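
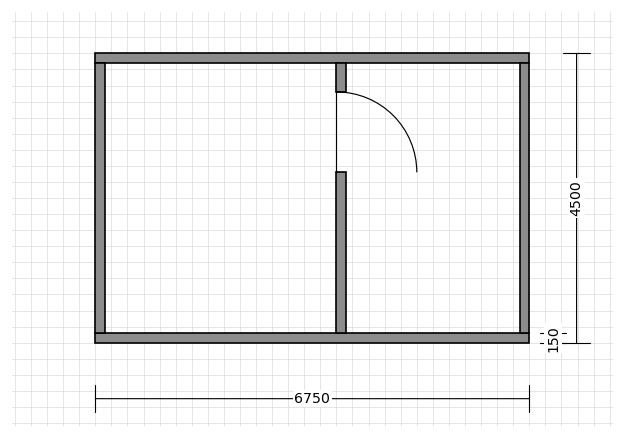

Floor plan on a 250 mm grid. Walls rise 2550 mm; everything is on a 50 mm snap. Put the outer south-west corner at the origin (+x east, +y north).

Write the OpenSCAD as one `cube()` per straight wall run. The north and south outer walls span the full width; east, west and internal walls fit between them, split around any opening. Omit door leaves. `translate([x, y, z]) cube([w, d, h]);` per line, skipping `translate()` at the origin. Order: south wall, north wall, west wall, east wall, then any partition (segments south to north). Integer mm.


cube([6750, 150, 2550]);
translate([0, 4350, 0]) cube([6750, 150, 2550]);
translate([0, 150, 0]) cube([150, 4200, 2550]);
translate([6600, 150, 0]) cube([150, 4200, 2550]);
translate([3750, 150, 0]) cube([150, 2500, 2550]);
translate([3750, 3900, 0]) cube([150, 450, 2550]);


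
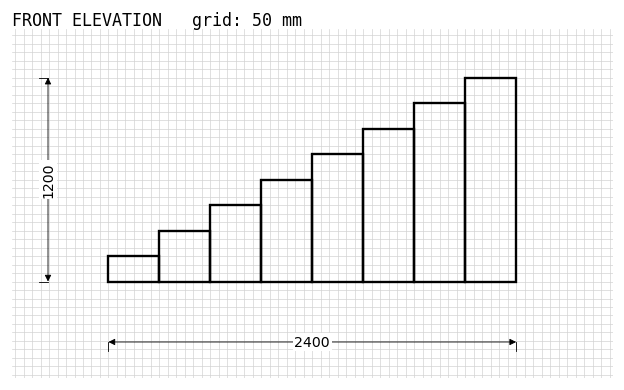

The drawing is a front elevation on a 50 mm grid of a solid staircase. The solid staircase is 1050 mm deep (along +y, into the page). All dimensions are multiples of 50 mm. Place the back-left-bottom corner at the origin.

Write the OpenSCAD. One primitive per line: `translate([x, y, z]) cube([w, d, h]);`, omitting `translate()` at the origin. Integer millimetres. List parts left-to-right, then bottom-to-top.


cube([300, 1050, 150]);
translate([300, 0, 0]) cube([300, 1050, 300]);
translate([600, 0, 0]) cube([300, 1050, 450]);
translate([900, 0, 0]) cube([300, 1050, 600]);
translate([1200, 0, 0]) cube([300, 1050, 750]);
translate([1500, 0, 0]) cube([300, 1050, 900]);
translate([1800, 0, 0]) cube([300, 1050, 1050]);
translate([2100, 0, 0]) cube([300, 1050, 1200]);


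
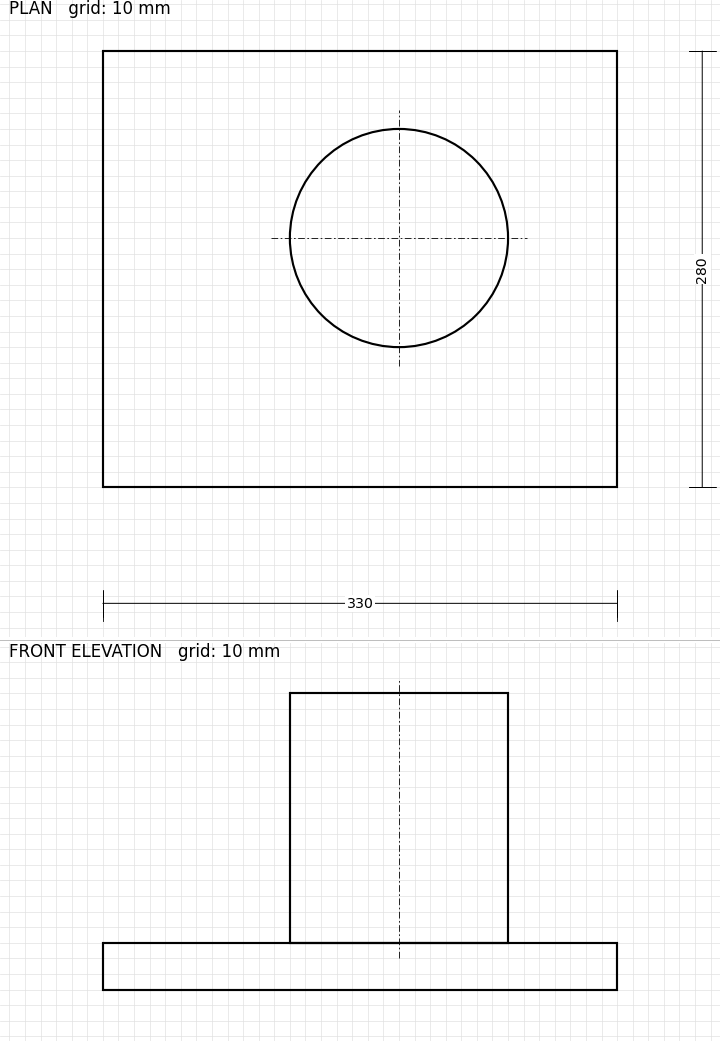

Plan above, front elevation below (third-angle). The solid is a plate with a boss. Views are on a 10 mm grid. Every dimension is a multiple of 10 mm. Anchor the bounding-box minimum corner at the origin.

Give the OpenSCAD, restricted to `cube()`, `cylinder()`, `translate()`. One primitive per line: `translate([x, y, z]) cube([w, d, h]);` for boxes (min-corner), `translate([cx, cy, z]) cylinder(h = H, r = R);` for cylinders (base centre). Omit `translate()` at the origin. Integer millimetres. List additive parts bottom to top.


cube([330, 280, 30]);
translate([190, 160, 30]) cylinder(h = 160, r = 70);


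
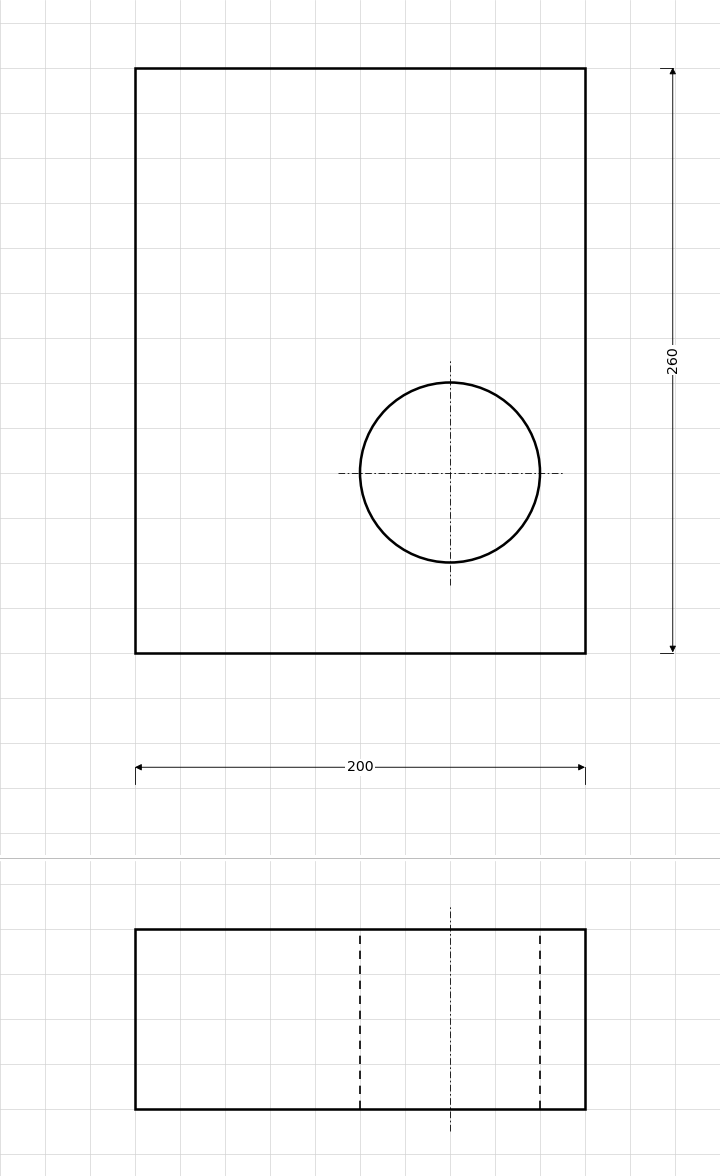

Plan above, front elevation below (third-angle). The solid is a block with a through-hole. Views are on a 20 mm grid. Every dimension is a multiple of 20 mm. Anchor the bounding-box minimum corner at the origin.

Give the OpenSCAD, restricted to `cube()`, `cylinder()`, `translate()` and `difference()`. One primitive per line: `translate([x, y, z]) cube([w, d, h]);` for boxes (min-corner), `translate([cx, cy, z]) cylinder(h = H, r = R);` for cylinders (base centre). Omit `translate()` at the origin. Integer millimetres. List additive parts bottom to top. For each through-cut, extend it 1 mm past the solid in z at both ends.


difference() {
  cube([200, 260, 80]);
  translate([140, 80, -1]) cylinder(h = 82, r = 40);
}


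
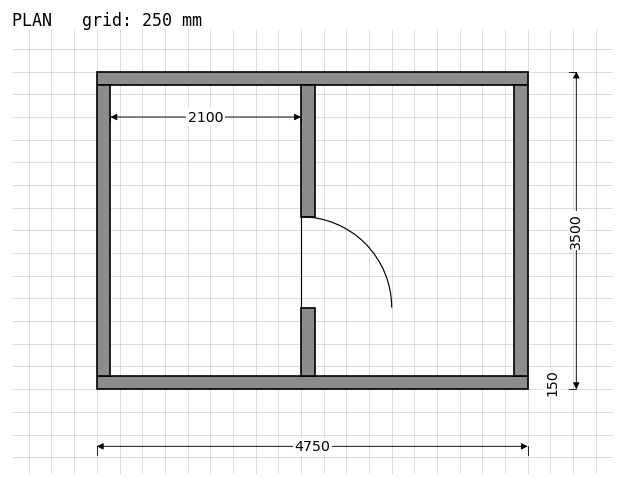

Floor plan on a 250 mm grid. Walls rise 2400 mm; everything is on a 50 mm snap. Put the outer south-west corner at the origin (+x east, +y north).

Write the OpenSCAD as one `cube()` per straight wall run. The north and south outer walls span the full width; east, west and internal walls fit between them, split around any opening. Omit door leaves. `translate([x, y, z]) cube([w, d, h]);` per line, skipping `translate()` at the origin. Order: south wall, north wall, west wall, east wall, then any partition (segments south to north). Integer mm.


cube([4750, 150, 2400]);
translate([0, 3350, 0]) cube([4750, 150, 2400]);
translate([0, 150, 0]) cube([150, 3200, 2400]);
translate([4600, 150, 0]) cube([150, 3200, 2400]);
translate([2250, 150, 0]) cube([150, 750, 2400]);
translate([2250, 1900, 0]) cube([150, 1450, 2400]);


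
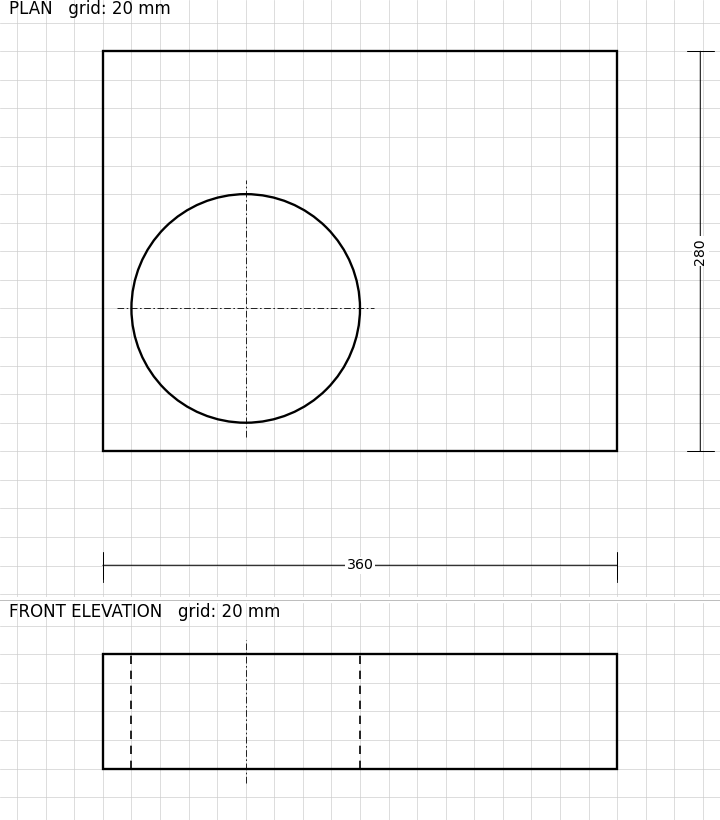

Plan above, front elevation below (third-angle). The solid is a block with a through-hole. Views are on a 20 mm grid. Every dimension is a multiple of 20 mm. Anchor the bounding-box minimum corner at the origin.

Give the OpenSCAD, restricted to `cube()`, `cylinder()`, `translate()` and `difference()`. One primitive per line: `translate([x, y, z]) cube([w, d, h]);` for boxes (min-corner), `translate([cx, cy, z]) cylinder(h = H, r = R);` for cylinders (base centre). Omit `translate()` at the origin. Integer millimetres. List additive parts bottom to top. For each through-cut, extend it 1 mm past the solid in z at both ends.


difference() {
  cube([360, 280, 80]);
  translate([100, 100, -1]) cylinder(h = 82, r = 80);
}


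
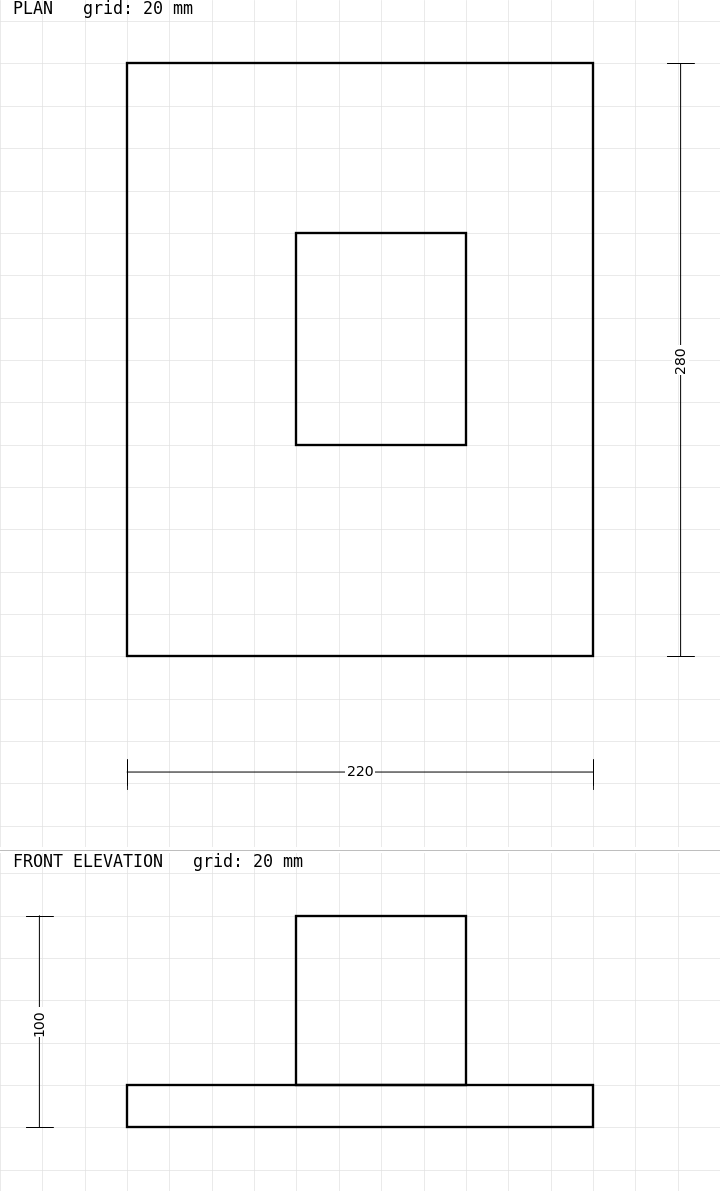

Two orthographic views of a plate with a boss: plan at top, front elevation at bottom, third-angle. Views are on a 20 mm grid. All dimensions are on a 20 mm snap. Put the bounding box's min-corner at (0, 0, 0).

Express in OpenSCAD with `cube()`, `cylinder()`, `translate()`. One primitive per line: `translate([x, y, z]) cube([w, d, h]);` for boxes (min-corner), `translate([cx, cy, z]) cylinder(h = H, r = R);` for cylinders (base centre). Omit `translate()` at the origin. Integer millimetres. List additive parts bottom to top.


cube([220, 280, 20]);
translate([80, 100, 20]) cube([80, 100, 80]);


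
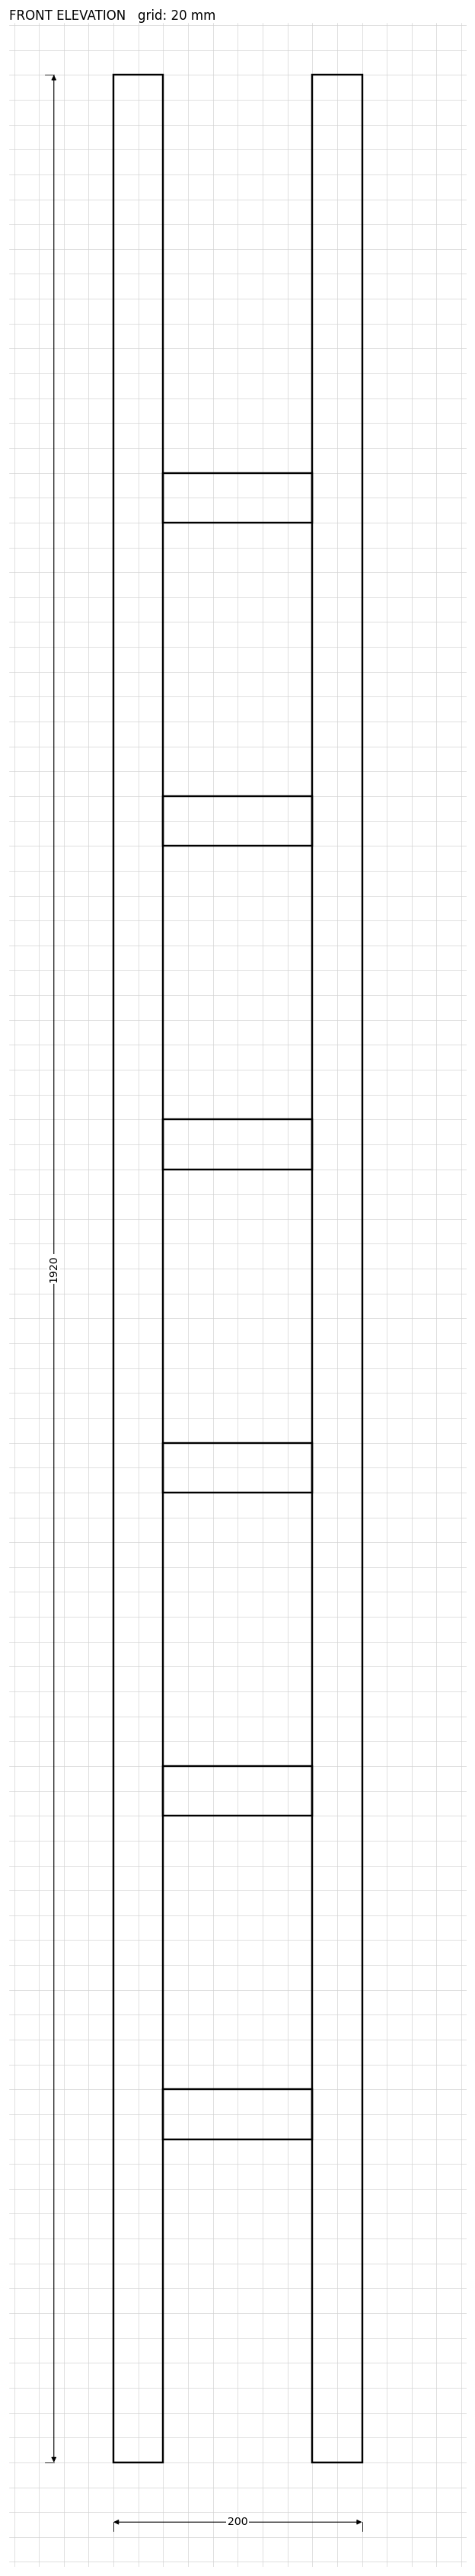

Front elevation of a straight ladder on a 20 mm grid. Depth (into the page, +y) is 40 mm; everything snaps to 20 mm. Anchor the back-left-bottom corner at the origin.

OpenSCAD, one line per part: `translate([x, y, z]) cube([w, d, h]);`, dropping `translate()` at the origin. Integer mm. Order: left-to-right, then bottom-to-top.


cube([40, 40, 1920]);
translate([40, 0, 260]) cube([120, 40, 40]);
translate([40, 0, 520]) cube([120, 40, 40]);
translate([40, 0, 780]) cube([120, 40, 40]);
translate([40, 0, 1040]) cube([120, 40, 40]);
translate([40, 0, 1300]) cube([120, 40, 40]);
translate([40, 0, 1560]) cube([120, 40, 40]);
translate([160, 0, 0]) cube([40, 40, 1920]);


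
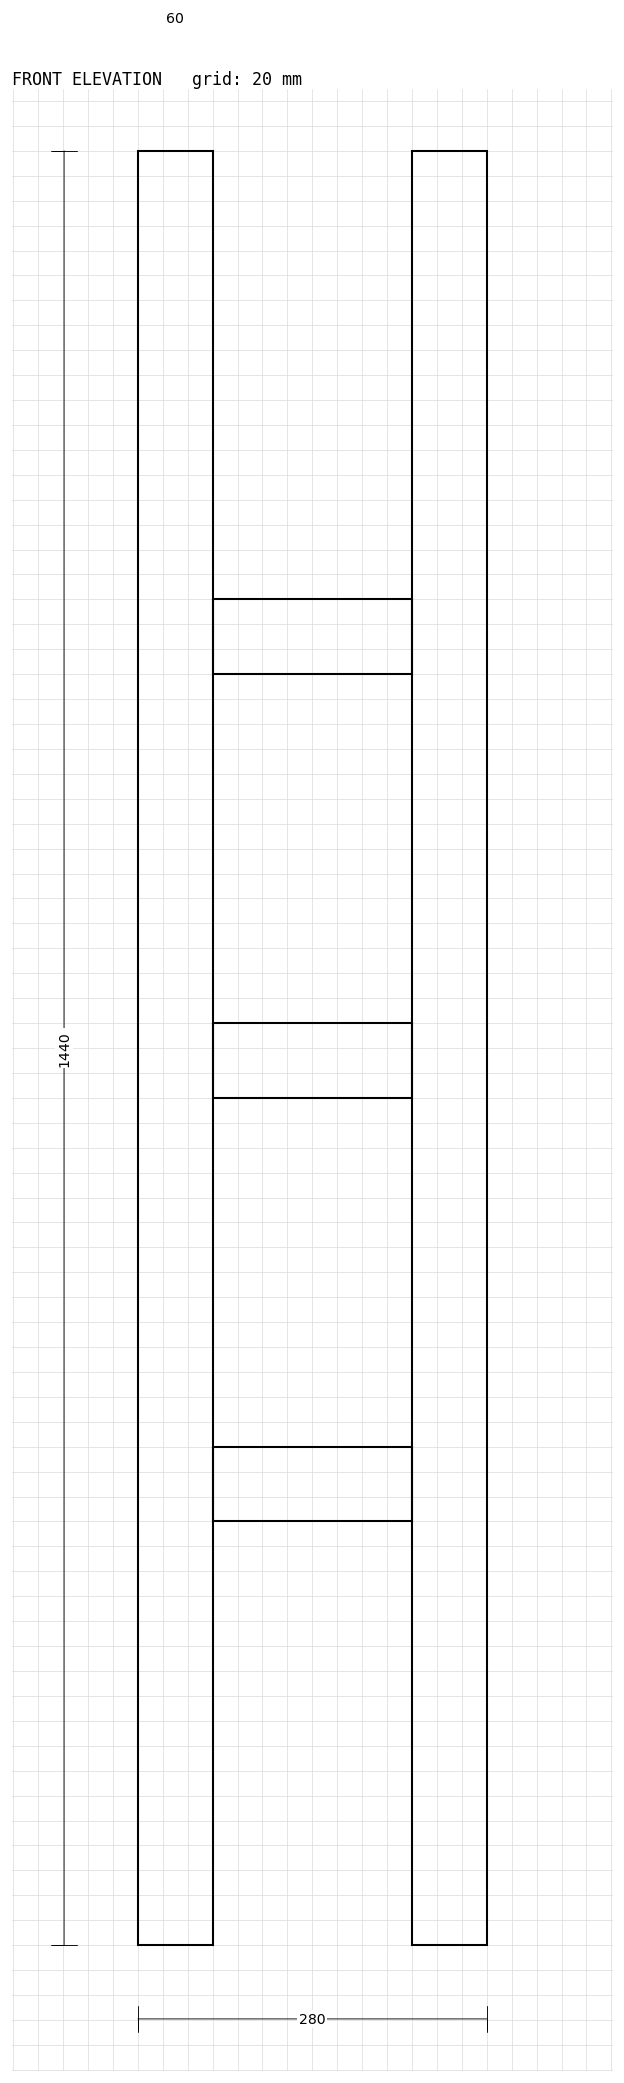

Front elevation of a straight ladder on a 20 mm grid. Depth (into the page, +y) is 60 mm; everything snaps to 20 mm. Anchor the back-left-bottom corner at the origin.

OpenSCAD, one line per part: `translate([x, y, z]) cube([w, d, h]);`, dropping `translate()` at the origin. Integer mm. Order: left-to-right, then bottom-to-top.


cube([60, 60, 1440]);
translate([60, 0, 340]) cube([160, 60, 60]);
translate([60, 0, 680]) cube([160, 60, 60]);
translate([60, 0, 1020]) cube([160, 60, 60]);
translate([220, 0, 0]) cube([60, 60, 1440]);


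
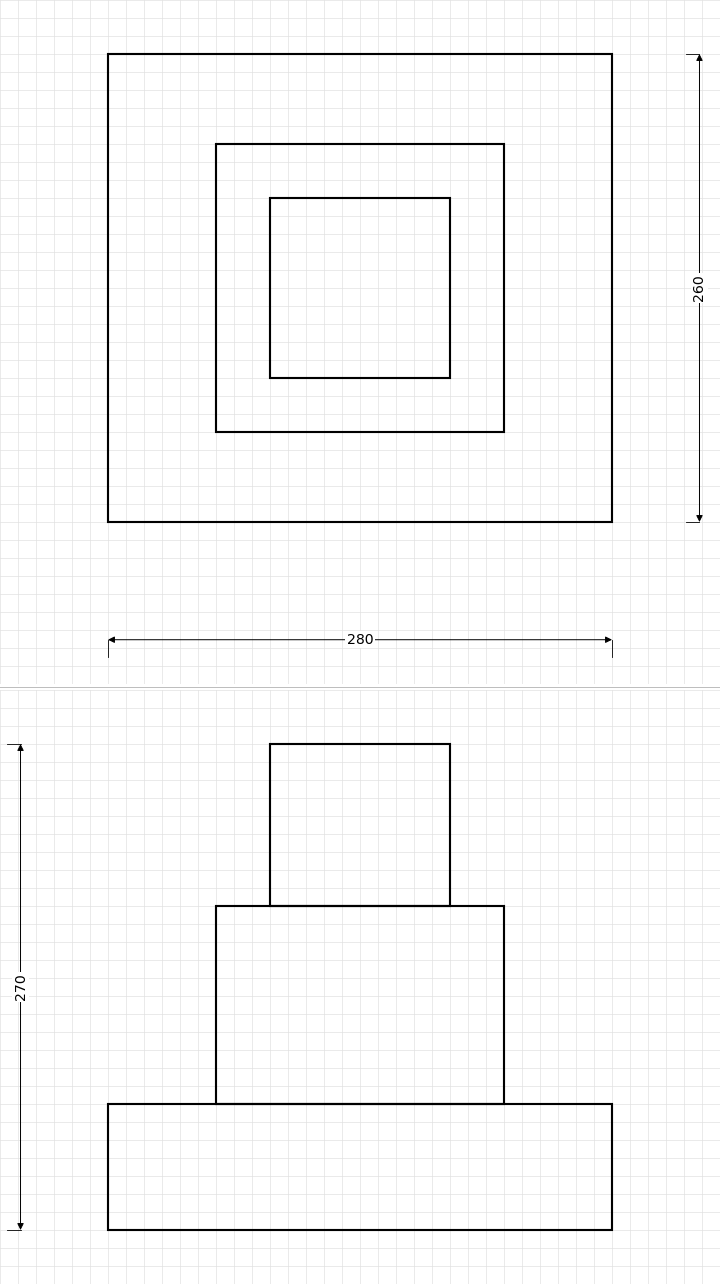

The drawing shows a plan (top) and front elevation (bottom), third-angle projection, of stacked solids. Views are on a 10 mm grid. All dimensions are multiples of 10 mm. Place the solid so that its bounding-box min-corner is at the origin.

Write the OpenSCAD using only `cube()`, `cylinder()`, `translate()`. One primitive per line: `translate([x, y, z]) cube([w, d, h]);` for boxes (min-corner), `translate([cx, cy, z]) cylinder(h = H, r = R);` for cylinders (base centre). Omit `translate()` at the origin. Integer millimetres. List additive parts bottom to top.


cube([280, 260, 70]);
translate([60, 50, 70]) cube([160, 160, 110]);
translate([90, 80, 180]) cube([100, 100, 90]);


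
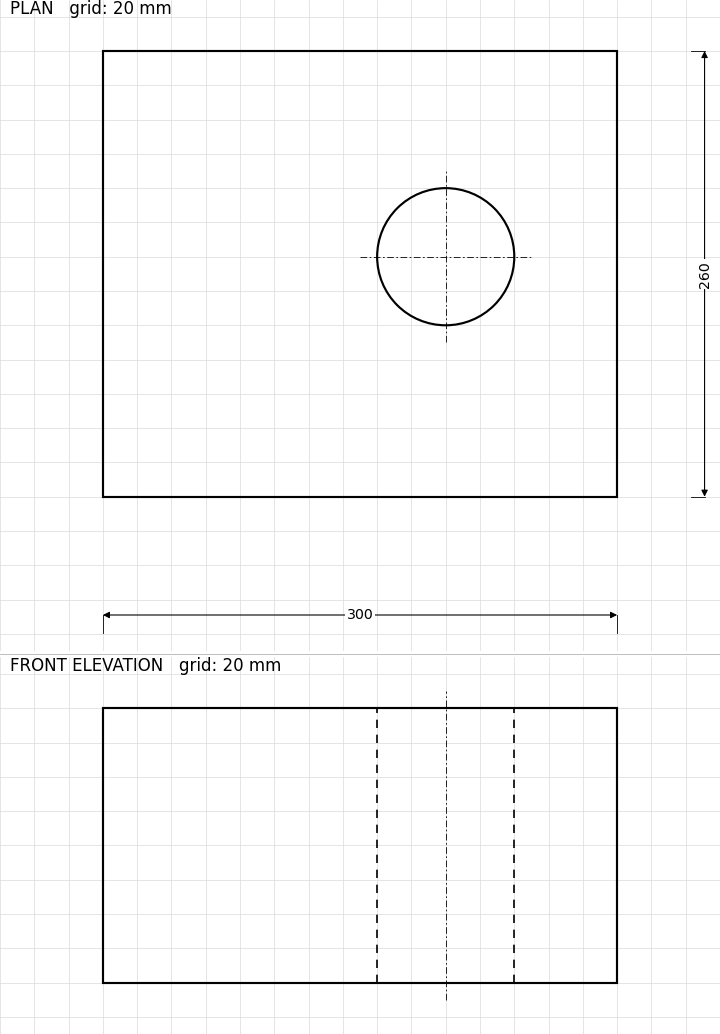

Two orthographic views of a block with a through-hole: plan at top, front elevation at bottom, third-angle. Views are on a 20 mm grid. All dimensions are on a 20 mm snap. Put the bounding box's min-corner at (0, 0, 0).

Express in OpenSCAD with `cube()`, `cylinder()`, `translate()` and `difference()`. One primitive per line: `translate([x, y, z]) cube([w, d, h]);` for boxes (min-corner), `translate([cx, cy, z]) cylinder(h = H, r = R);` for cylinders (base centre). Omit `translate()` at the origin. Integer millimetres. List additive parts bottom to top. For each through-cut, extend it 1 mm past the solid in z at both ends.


difference() {
  cube([300, 260, 160]);
  translate([200, 140, -1]) cylinder(h = 162, r = 40);
}


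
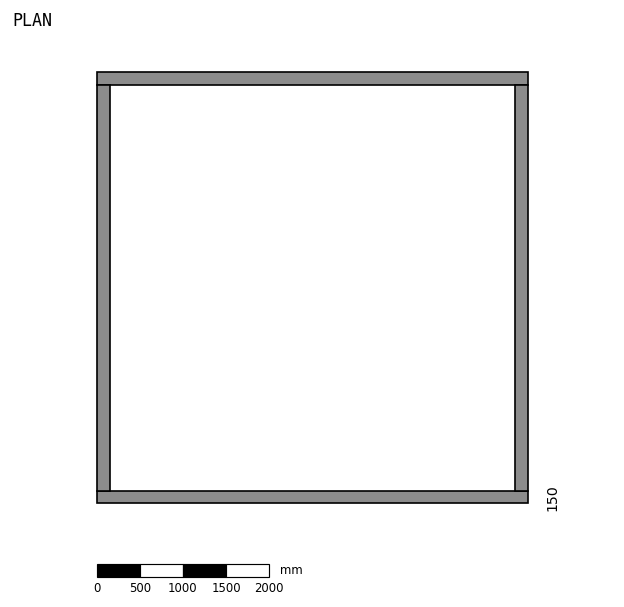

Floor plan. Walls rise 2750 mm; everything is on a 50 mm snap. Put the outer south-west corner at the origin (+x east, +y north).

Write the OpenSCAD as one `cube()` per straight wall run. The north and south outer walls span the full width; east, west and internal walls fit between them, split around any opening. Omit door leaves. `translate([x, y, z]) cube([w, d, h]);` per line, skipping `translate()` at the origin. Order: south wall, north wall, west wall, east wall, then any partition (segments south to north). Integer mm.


cube([5000, 150, 2750]);
translate([0, 4850, 0]) cube([5000, 150, 2750]);
translate([0, 150, 0]) cube([150, 4700, 2750]);
translate([4850, 150, 0]) cube([150, 4700, 2750]);


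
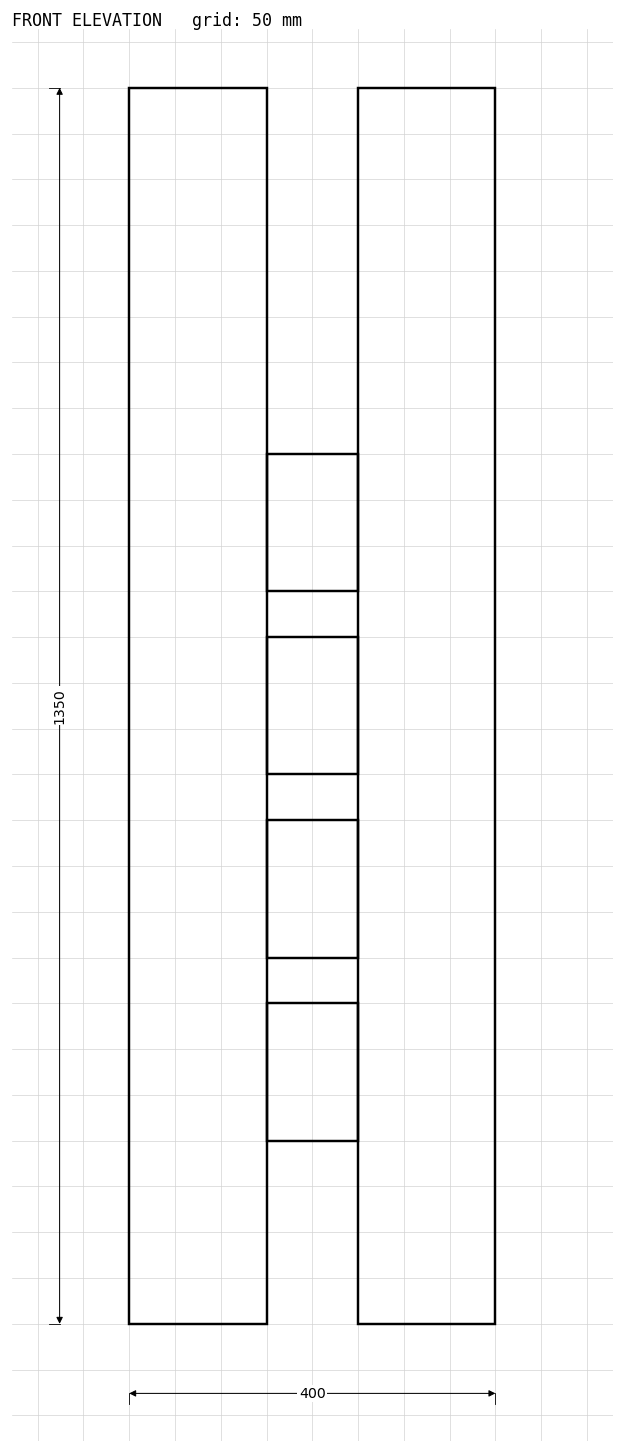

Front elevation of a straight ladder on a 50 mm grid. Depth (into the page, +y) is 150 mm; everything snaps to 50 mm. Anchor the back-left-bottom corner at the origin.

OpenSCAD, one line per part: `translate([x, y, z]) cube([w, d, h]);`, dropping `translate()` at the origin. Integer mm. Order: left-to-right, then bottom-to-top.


cube([150, 150, 1350]);
translate([150, 0, 200]) cube([100, 150, 150]);
translate([150, 0, 400]) cube([100, 150, 150]);
translate([150, 0, 600]) cube([100, 150, 150]);
translate([150, 0, 800]) cube([100, 150, 150]);
translate([250, 0, 0]) cube([150, 150, 1350]);


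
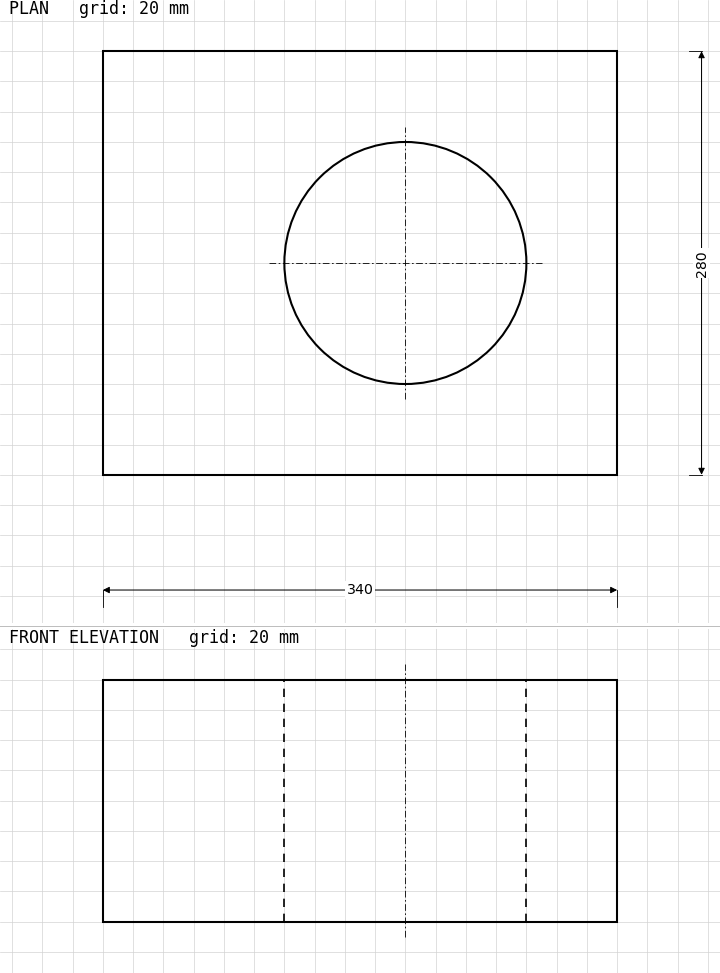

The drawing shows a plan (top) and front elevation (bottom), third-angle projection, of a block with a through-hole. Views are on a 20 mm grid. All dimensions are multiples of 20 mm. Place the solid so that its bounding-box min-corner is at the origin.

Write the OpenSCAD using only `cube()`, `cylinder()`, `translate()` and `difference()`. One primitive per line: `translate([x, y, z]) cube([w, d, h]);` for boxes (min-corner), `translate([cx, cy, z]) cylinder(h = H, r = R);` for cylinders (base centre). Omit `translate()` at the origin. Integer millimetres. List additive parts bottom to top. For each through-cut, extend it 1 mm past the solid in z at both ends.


difference() {
  cube([340, 280, 160]);
  translate([200, 140, -1]) cylinder(h = 162, r = 80);
}


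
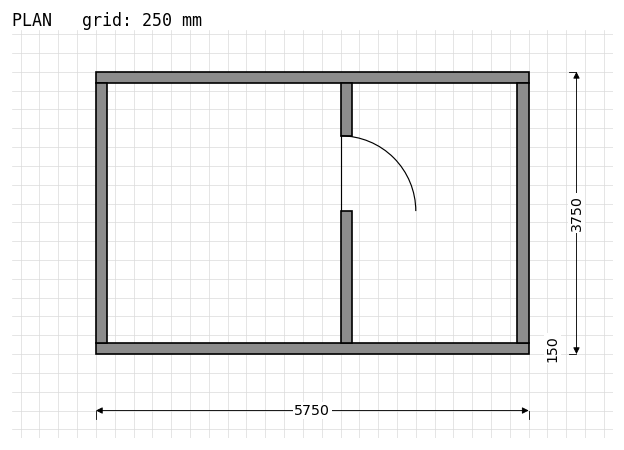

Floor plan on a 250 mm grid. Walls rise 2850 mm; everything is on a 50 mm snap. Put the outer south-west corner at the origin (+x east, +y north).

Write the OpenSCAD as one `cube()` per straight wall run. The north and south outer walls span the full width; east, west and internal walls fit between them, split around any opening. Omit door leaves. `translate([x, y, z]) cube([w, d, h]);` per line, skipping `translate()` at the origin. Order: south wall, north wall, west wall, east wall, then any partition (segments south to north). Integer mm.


cube([5750, 150, 2850]);
translate([0, 3600, 0]) cube([5750, 150, 2850]);
translate([0, 150, 0]) cube([150, 3450, 2850]);
translate([5600, 150, 0]) cube([150, 3450, 2850]);
translate([3250, 150, 0]) cube([150, 1750, 2850]);
translate([3250, 2900, 0]) cube([150, 700, 2850]);


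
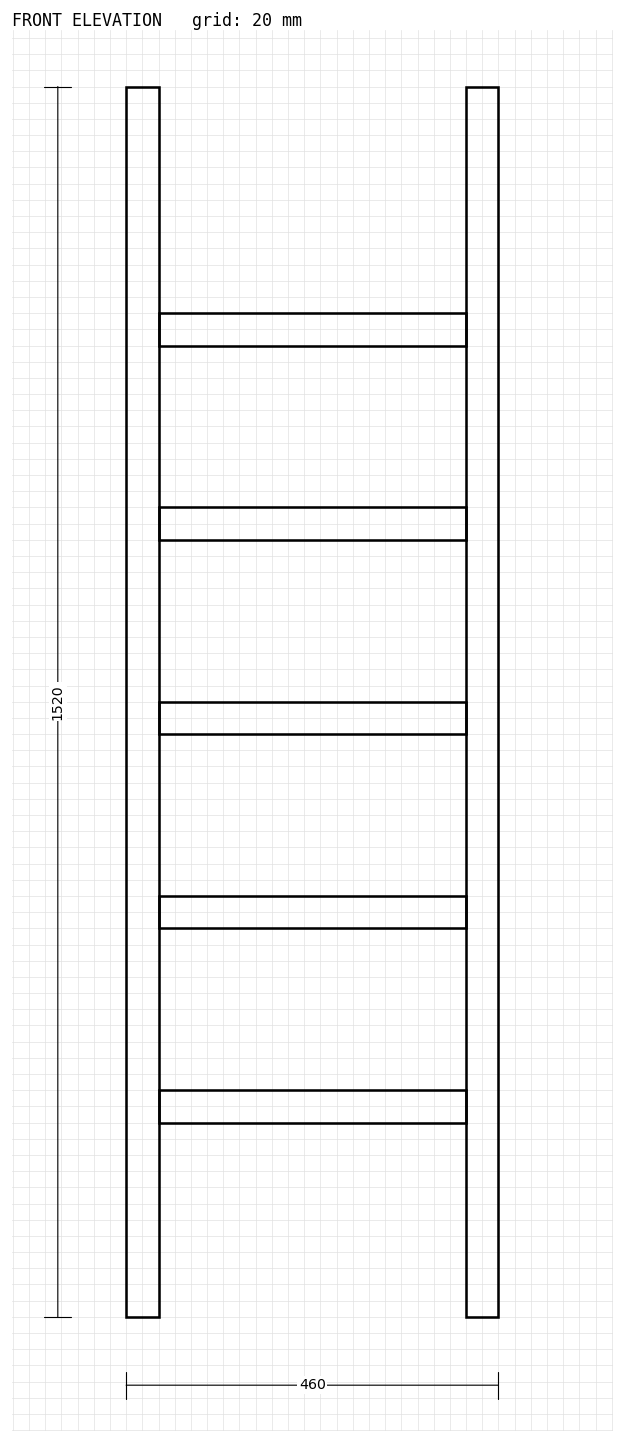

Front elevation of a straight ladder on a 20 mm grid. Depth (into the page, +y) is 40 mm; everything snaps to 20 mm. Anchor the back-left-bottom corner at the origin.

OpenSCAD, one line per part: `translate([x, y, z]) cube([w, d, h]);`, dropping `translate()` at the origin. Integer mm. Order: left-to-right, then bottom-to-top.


cube([40, 40, 1520]);
translate([40, 0, 240]) cube([380, 40, 40]);
translate([40, 0, 480]) cube([380, 40, 40]);
translate([40, 0, 720]) cube([380, 40, 40]);
translate([40, 0, 960]) cube([380, 40, 40]);
translate([40, 0, 1200]) cube([380, 40, 40]);
translate([420, 0, 0]) cube([40, 40, 1520]);


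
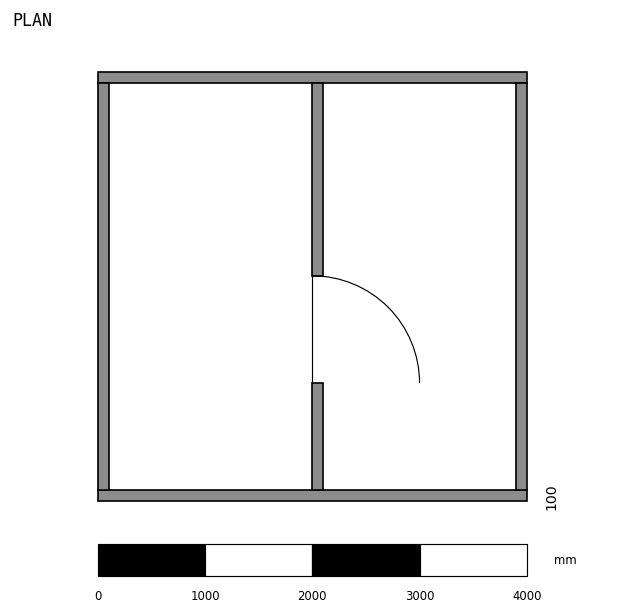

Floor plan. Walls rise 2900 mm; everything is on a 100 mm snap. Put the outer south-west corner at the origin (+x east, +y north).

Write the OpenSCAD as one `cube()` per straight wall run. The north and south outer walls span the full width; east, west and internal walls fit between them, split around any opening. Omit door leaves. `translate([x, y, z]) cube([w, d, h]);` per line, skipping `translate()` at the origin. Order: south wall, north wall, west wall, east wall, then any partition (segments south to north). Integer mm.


cube([4000, 100, 2900]);
translate([0, 3900, 0]) cube([4000, 100, 2900]);
translate([0, 100, 0]) cube([100, 3800, 2900]);
translate([3900, 100, 0]) cube([100, 3800, 2900]);
translate([2000, 100, 0]) cube([100, 1000, 2900]);
translate([2000, 2100, 0]) cube([100, 1800, 2900]);


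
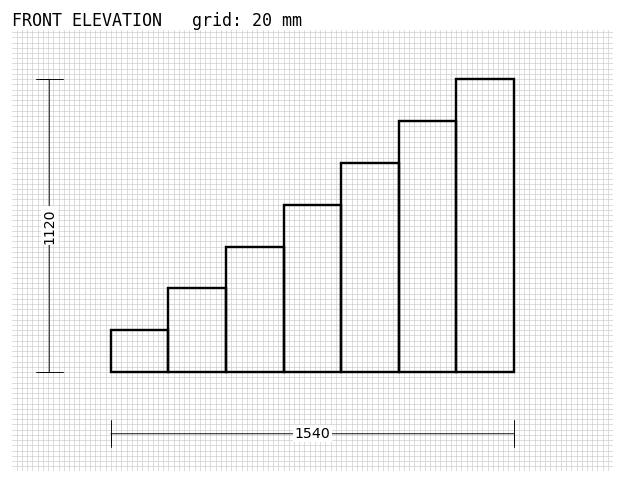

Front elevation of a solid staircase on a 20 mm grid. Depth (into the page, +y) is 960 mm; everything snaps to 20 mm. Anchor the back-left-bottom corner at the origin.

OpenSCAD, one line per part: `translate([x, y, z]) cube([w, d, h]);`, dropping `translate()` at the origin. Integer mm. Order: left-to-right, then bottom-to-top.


cube([220, 960, 160]);
translate([220, 0, 0]) cube([220, 960, 320]);
translate([440, 0, 0]) cube([220, 960, 480]);
translate([660, 0, 0]) cube([220, 960, 640]);
translate([880, 0, 0]) cube([220, 960, 800]);
translate([1100, 0, 0]) cube([220, 960, 960]);
translate([1320, 0, 0]) cube([220, 960, 1120]);


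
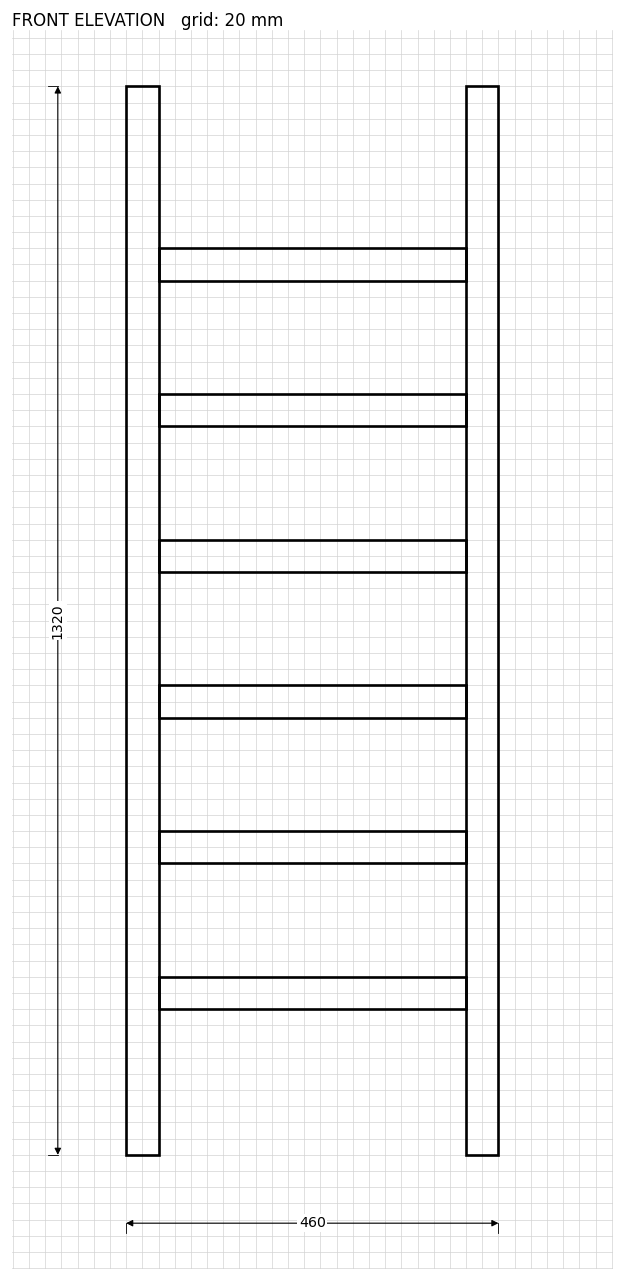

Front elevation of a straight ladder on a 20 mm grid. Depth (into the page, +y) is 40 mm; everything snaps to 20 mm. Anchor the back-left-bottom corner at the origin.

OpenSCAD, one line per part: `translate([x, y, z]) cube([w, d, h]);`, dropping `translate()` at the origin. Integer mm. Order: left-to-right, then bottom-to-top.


cube([40, 40, 1320]);
translate([40, 0, 180]) cube([380, 40, 40]);
translate([40, 0, 360]) cube([380, 40, 40]);
translate([40, 0, 540]) cube([380, 40, 40]);
translate([40, 0, 720]) cube([380, 40, 40]);
translate([40, 0, 900]) cube([380, 40, 40]);
translate([40, 0, 1080]) cube([380, 40, 40]);
translate([420, 0, 0]) cube([40, 40, 1320]);


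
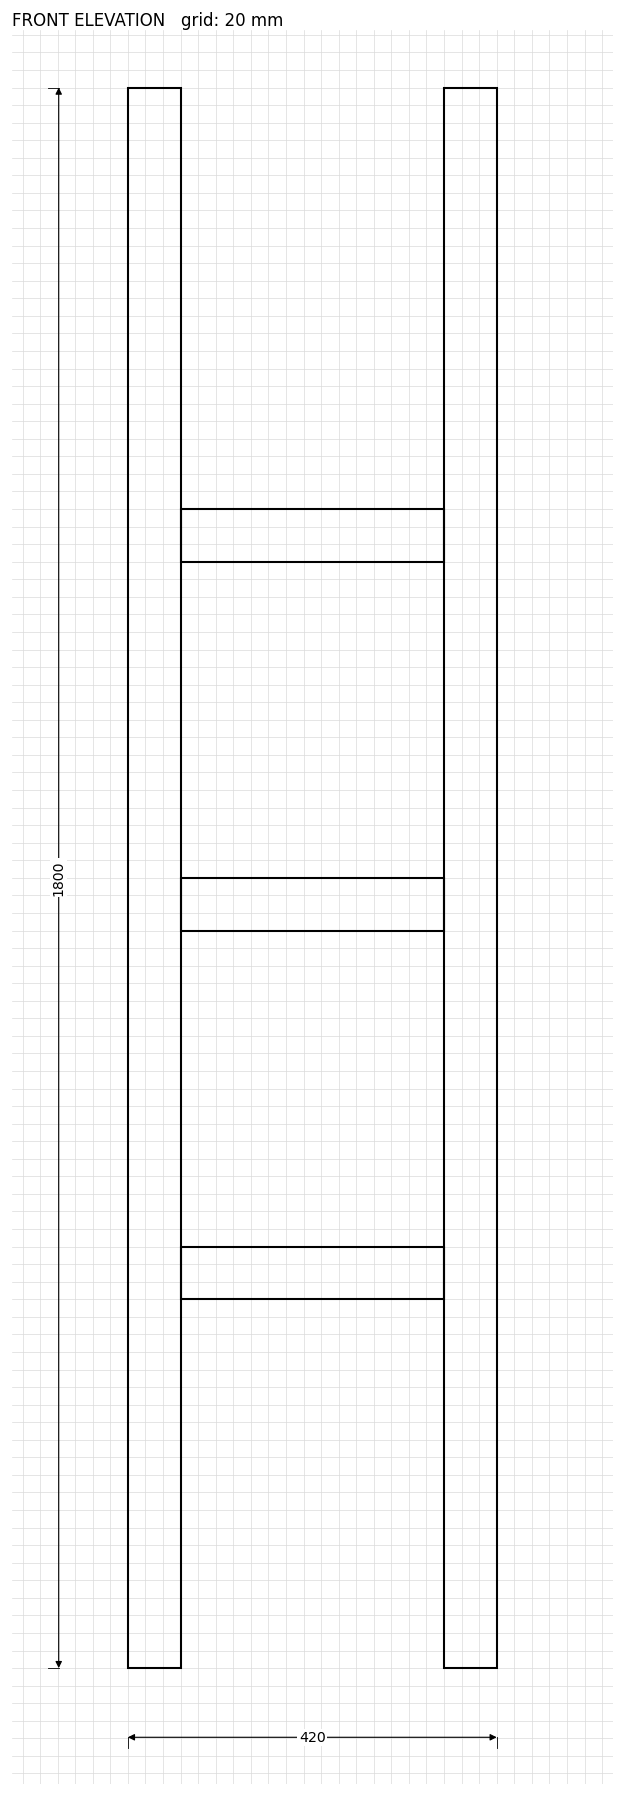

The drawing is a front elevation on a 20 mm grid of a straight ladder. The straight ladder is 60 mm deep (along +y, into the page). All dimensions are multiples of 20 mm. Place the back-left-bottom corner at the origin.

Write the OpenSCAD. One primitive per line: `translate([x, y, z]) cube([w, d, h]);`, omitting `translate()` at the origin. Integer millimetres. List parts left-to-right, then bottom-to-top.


cube([60, 60, 1800]);
translate([60, 0, 420]) cube([300, 60, 60]);
translate([60, 0, 840]) cube([300, 60, 60]);
translate([60, 0, 1260]) cube([300, 60, 60]);
translate([360, 0, 0]) cube([60, 60, 1800]);


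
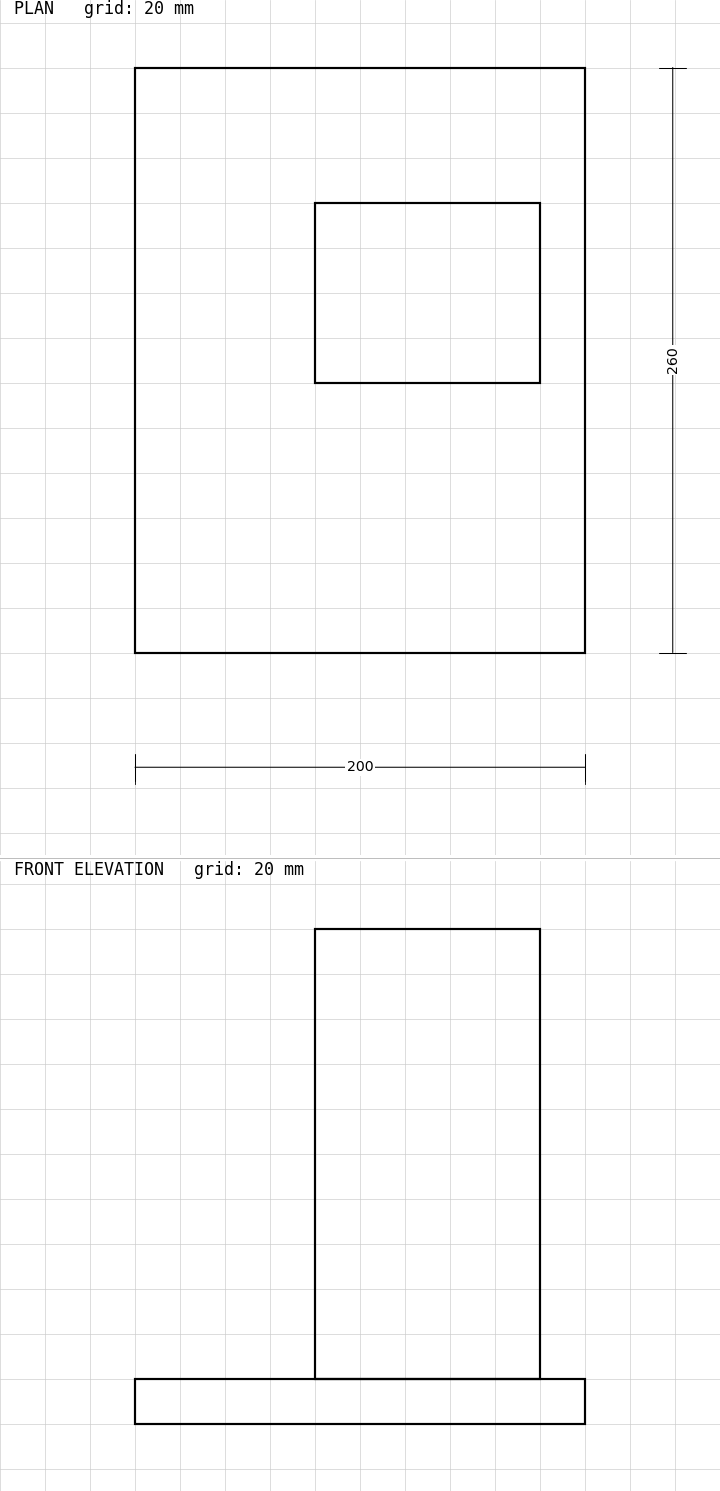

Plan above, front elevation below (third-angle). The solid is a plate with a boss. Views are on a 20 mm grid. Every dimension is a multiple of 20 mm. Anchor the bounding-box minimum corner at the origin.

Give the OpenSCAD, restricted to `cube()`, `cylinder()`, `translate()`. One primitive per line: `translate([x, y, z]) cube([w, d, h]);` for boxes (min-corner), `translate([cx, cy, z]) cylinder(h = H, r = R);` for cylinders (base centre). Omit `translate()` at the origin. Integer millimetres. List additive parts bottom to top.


cube([200, 260, 20]);
translate([80, 120, 20]) cube([100, 80, 200]);


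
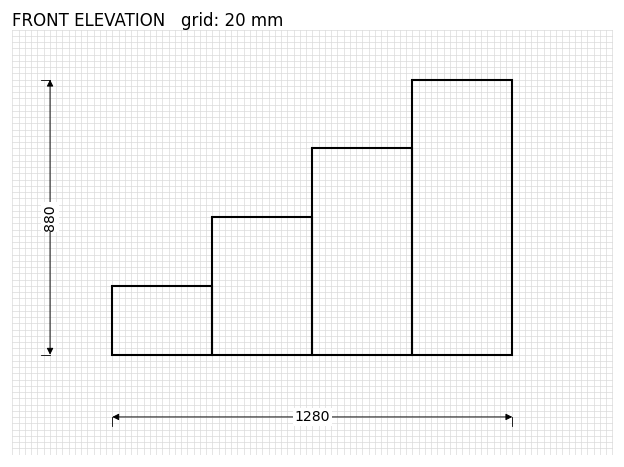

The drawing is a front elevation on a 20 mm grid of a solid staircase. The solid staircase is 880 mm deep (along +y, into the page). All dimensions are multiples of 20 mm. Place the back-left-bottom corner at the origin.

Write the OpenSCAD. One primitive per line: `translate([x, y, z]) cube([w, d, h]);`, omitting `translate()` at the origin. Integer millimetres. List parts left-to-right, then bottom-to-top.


cube([320, 880, 220]);
translate([320, 0, 0]) cube([320, 880, 440]);
translate([640, 0, 0]) cube([320, 880, 660]);
translate([960, 0, 0]) cube([320, 880, 880]);


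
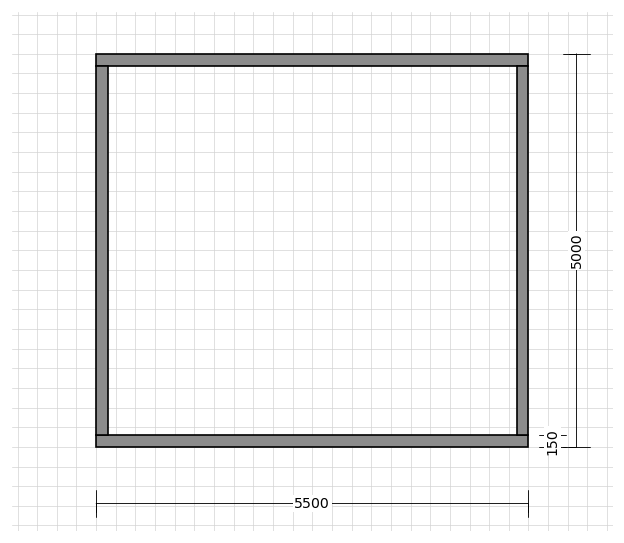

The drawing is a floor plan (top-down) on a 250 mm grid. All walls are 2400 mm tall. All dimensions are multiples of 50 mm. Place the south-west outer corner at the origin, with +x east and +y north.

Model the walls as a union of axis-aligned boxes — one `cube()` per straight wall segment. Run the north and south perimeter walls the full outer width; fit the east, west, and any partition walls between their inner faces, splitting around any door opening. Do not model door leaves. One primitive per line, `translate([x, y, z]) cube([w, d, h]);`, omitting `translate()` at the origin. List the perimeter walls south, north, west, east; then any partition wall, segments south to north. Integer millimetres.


cube([5500, 150, 2400]);
translate([0, 4850, 0]) cube([5500, 150, 2400]);
translate([0, 150, 0]) cube([150, 4700, 2400]);
translate([5350, 150, 0]) cube([150, 4700, 2400]);


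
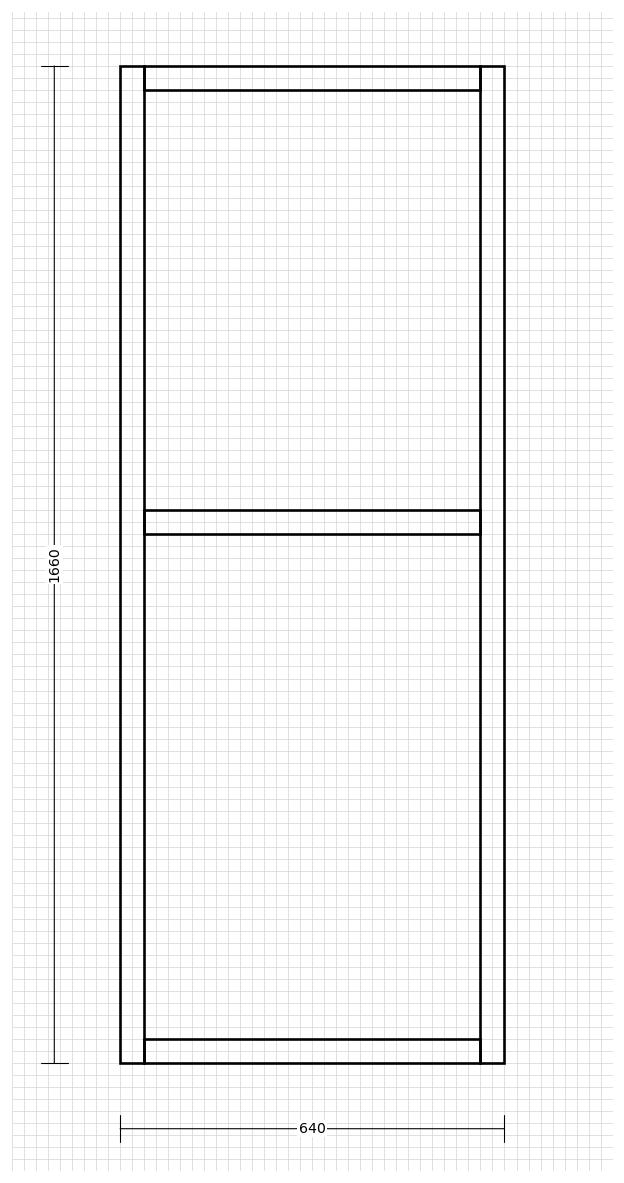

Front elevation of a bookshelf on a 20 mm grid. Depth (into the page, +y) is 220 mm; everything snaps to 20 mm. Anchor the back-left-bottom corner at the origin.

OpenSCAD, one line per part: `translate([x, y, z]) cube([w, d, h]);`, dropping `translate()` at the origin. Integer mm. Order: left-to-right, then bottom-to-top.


cube([40, 220, 1660]);
translate([40, 0, 0]) cube([560, 220, 40]);
translate([40, 0, 880]) cube([560, 220, 40]);
translate([40, 0, 1620]) cube([560, 220, 40]);
translate([600, 0, 0]) cube([40, 220, 1660]);


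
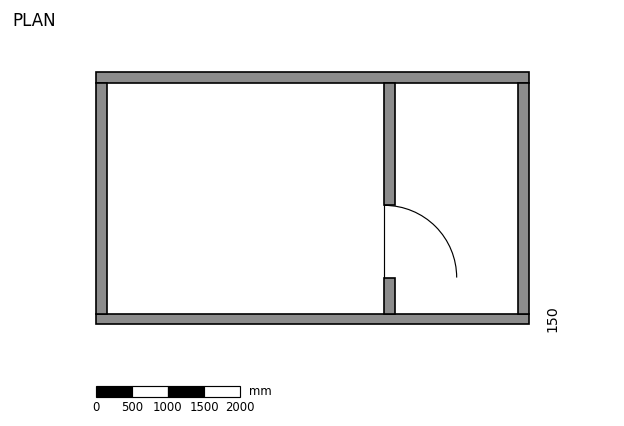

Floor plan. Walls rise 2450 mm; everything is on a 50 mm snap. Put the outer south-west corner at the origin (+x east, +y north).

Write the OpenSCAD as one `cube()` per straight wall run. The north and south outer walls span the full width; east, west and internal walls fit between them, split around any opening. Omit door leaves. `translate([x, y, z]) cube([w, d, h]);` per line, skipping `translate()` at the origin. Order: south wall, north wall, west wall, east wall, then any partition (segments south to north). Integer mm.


cube([6000, 150, 2450]);
translate([0, 3350, 0]) cube([6000, 150, 2450]);
translate([0, 150, 0]) cube([150, 3200, 2450]);
translate([5850, 150, 0]) cube([150, 3200, 2450]);
translate([4000, 150, 0]) cube([150, 500, 2450]);
translate([4000, 1650, 0]) cube([150, 1700, 2450]);


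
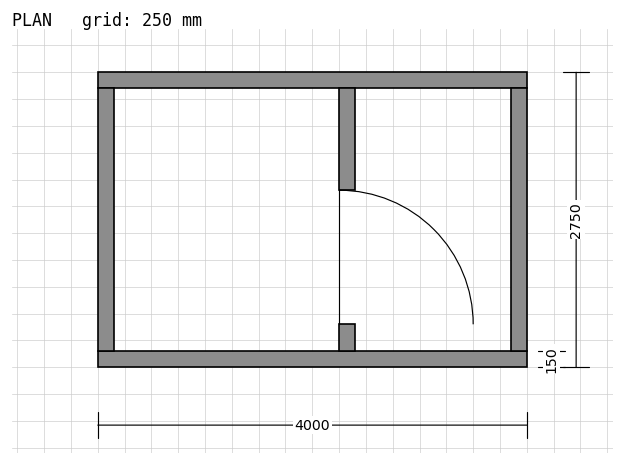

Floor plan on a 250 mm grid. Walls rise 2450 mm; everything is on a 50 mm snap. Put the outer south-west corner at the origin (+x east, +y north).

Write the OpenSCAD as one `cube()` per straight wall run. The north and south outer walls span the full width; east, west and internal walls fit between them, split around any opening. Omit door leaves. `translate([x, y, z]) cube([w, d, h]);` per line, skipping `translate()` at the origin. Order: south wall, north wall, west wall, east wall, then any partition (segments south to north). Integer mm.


cube([4000, 150, 2450]);
translate([0, 2600, 0]) cube([4000, 150, 2450]);
translate([0, 150, 0]) cube([150, 2450, 2450]);
translate([3850, 150, 0]) cube([150, 2450, 2450]);
translate([2250, 150, 0]) cube([150, 250, 2450]);
translate([2250, 1650, 0]) cube([150, 950, 2450]);


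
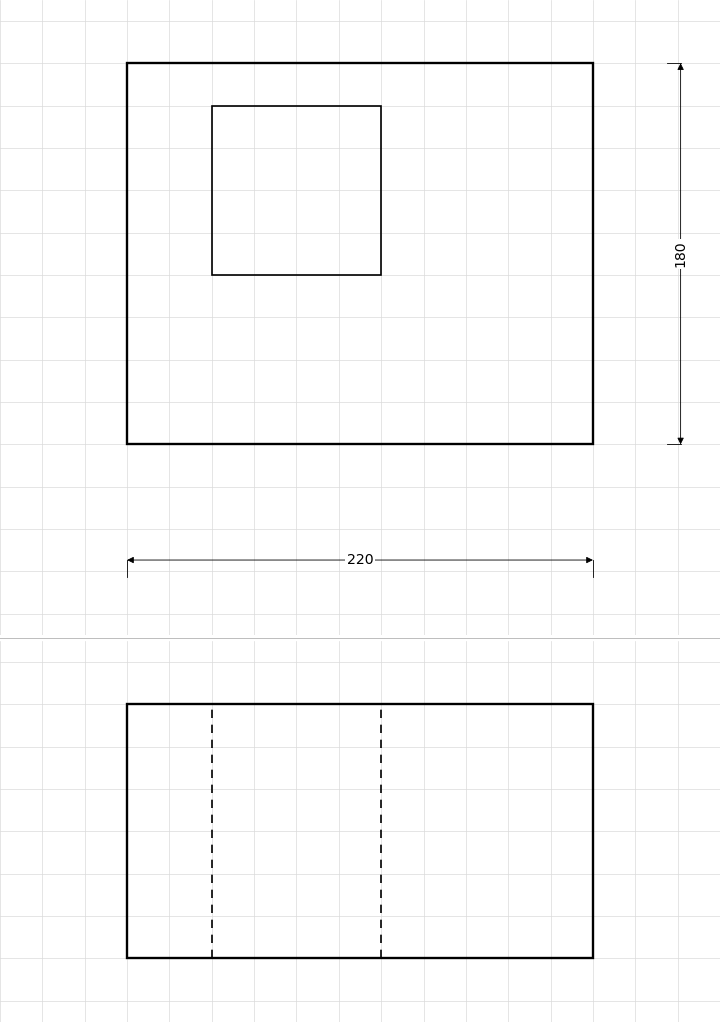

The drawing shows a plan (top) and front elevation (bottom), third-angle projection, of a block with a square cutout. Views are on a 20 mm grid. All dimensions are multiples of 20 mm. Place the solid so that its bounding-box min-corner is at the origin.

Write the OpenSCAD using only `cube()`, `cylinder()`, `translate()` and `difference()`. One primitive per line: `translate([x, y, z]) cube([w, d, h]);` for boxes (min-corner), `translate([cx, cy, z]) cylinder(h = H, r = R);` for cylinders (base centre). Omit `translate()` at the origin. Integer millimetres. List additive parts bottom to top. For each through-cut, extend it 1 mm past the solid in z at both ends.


difference() {
  cube([220, 180, 120]);
  translate([40, 80, -1]) cube([80, 80, 122]);
}


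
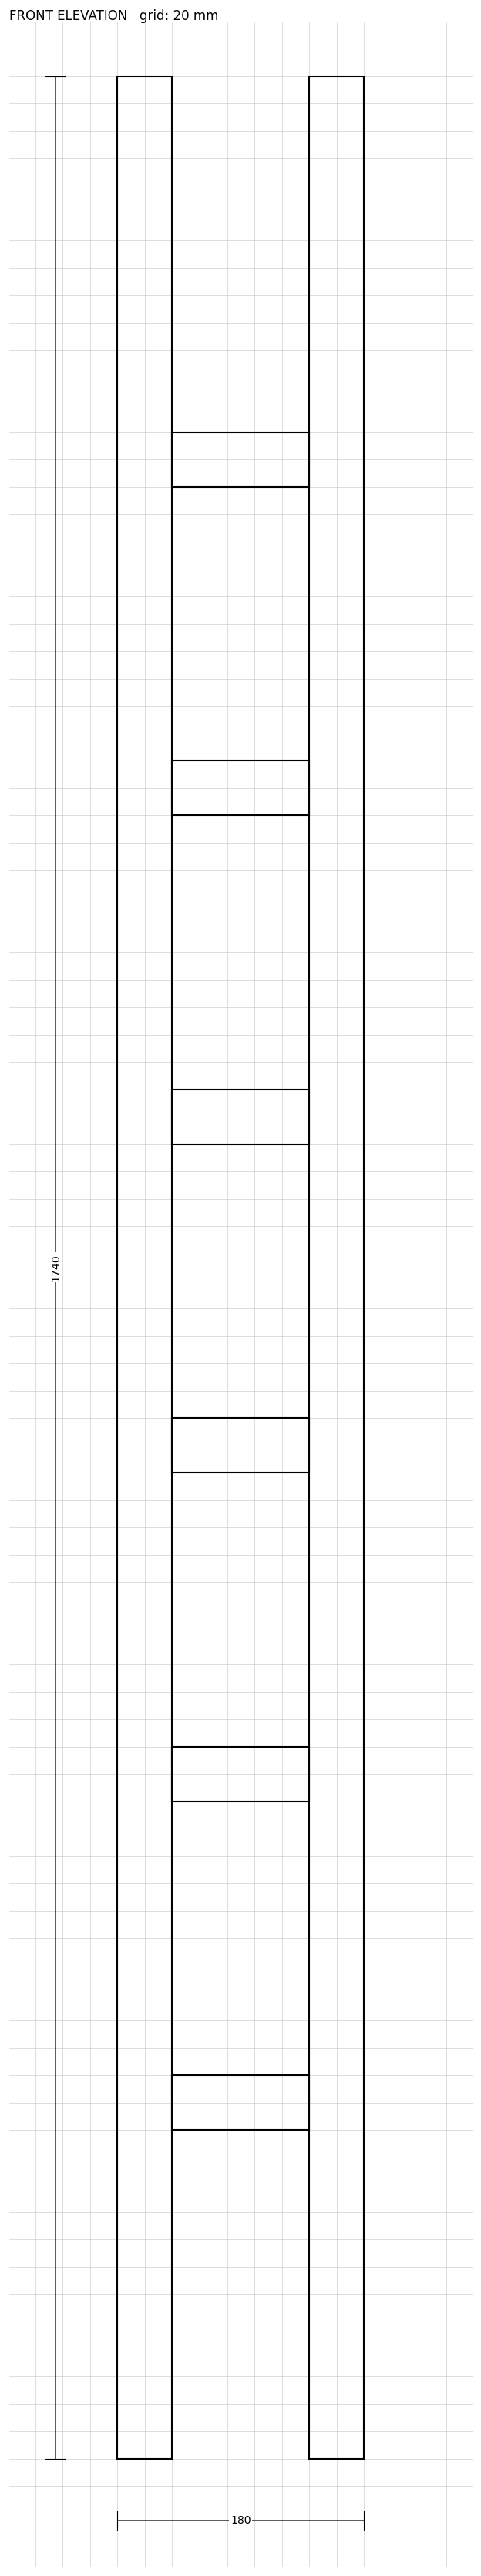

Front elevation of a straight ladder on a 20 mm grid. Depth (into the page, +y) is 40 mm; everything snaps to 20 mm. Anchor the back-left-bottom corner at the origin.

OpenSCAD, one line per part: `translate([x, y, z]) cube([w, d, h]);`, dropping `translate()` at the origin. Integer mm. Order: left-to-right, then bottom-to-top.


cube([40, 40, 1740]);
translate([40, 0, 240]) cube([100, 40, 40]);
translate([40, 0, 480]) cube([100, 40, 40]);
translate([40, 0, 720]) cube([100, 40, 40]);
translate([40, 0, 960]) cube([100, 40, 40]);
translate([40, 0, 1200]) cube([100, 40, 40]);
translate([40, 0, 1440]) cube([100, 40, 40]);
translate([140, 0, 0]) cube([40, 40, 1740]);


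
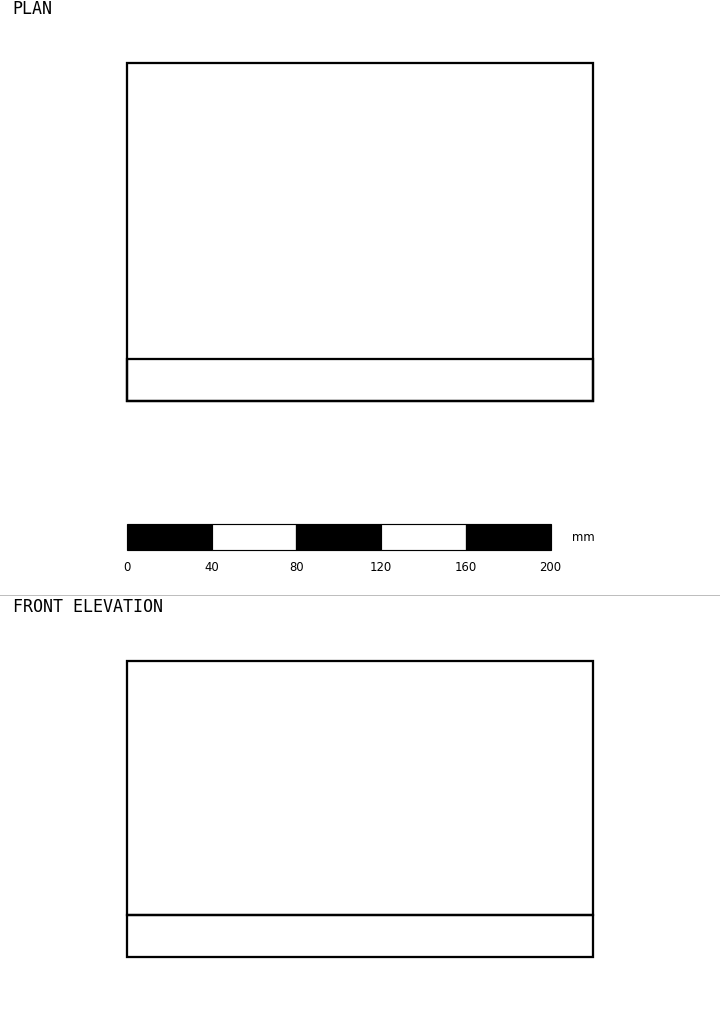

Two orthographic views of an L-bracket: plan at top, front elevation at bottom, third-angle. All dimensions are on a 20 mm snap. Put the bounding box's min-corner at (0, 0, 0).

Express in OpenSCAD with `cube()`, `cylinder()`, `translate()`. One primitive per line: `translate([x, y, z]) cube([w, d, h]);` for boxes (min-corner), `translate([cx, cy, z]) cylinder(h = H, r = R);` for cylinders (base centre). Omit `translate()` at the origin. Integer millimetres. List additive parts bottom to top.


cube([220, 160, 20]);
translate([0, 0, 20]) cube([220, 20, 120]);


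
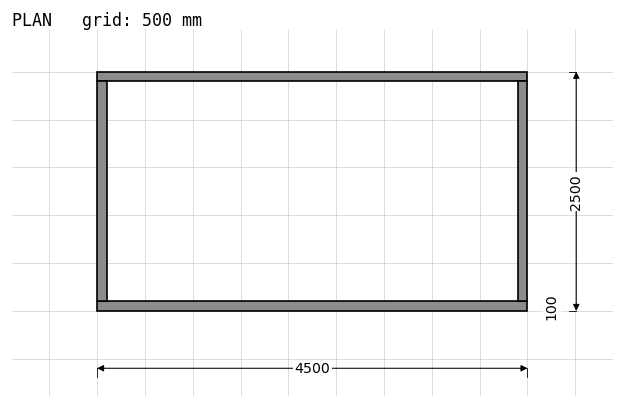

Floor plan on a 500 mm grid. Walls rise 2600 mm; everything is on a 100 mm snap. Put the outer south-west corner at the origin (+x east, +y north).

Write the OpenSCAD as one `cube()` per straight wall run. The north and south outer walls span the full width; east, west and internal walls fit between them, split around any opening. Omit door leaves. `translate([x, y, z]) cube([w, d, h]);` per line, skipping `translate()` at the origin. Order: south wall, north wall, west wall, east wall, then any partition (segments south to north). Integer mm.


cube([4500, 100, 2600]);
translate([0, 2400, 0]) cube([4500, 100, 2600]);
translate([0, 100, 0]) cube([100, 2300, 2600]);
translate([4400, 100, 0]) cube([100, 2300, 2600]);


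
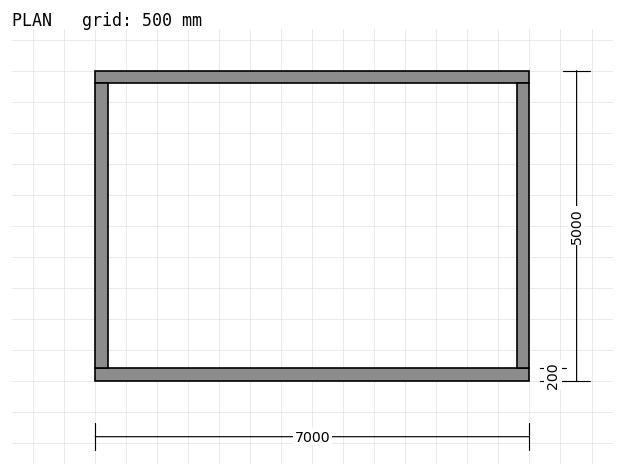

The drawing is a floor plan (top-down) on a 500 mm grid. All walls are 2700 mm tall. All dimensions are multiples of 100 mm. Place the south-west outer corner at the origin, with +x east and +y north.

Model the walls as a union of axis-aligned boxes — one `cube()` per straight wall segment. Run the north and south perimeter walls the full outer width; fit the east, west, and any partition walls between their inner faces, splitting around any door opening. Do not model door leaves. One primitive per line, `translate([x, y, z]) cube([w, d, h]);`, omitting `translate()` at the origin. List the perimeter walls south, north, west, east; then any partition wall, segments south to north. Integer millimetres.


cube([7000, 200, 2700]);
translate([0, 4800, 0]) cube([7000, 200, 2700]);
translate([0, 200, 0]) cube([200, 4600, 2700]);
translate([6800, 200, 0]) cube([200, 4600, 2700]);


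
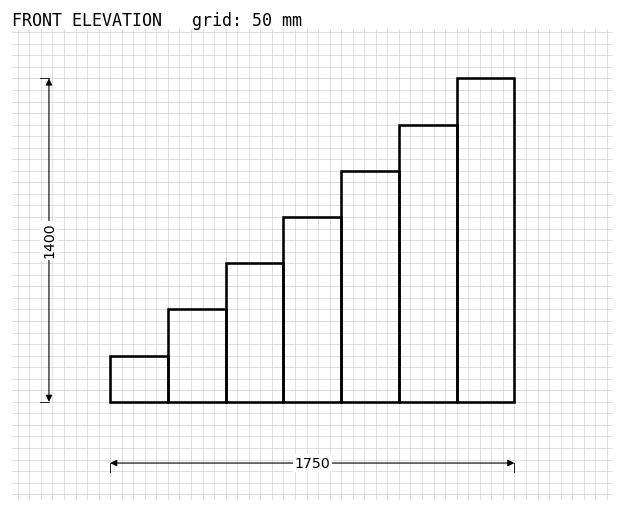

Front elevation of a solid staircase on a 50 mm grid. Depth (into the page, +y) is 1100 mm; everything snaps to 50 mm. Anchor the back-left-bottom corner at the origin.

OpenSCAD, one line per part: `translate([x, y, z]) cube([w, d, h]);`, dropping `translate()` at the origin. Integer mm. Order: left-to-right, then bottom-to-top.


cube([250, 1100, 200]);
translate([250, 0, 0]) cube([250, 1100, 400]);
translate([500, 0, 0]) cube([250, 1100, 600]);
translate([750, 0, 0]) cube([250, 1100, 800]);
translate([1000, 0, 0]) cube([250, 1100, 1000]);
translate([1250, 0, 0]) cube([250, 1100, 1200]);
translate([1500, 0, 0]) cube([250, 1100, 1400]);


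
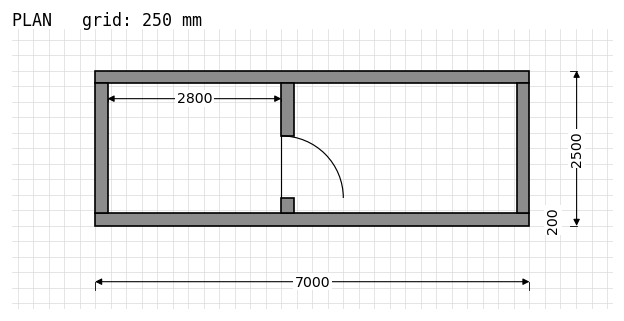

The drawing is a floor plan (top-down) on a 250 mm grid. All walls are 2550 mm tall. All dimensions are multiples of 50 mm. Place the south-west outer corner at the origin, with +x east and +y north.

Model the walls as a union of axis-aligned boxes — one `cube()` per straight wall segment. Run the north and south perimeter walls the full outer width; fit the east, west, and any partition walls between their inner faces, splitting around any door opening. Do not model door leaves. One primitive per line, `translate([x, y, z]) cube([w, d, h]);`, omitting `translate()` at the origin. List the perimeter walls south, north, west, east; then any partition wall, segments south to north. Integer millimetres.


cube([7000, 200, 2550]);
translate([0, 2300, 0]) cube([7000, 200, 2550]);
translate([0, 200, 0]) cube([200, 2100, 2550]);
translate([6800, 200, 0]) cube([200, 2100, 2550]);
translate([3000, 200, 0]) cube([200, 250, 2550]);
translate([3000, 1450, 0]) cube([200, 850, 2550]);


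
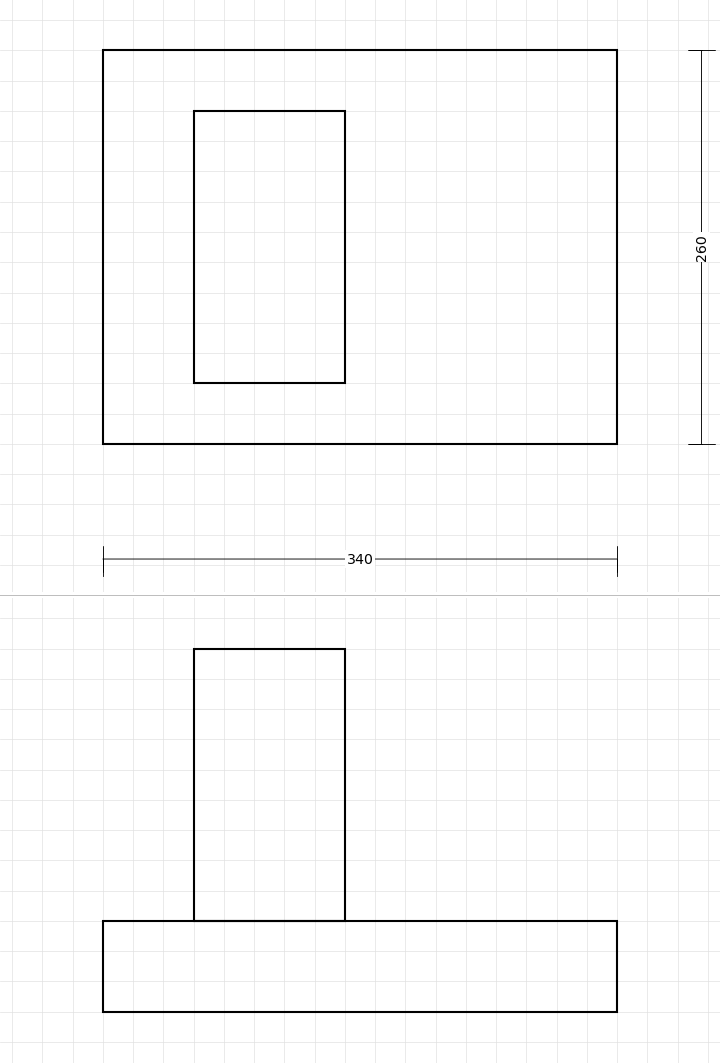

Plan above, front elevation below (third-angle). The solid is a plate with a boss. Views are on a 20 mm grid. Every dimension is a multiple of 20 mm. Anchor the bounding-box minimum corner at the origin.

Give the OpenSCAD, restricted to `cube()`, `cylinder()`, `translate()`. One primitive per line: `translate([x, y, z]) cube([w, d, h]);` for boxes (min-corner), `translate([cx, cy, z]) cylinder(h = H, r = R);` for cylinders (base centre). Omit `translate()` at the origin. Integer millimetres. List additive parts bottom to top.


cube([340, 260, 60]);
translate([60, 40, 60]) cube([100, 180, 180]);


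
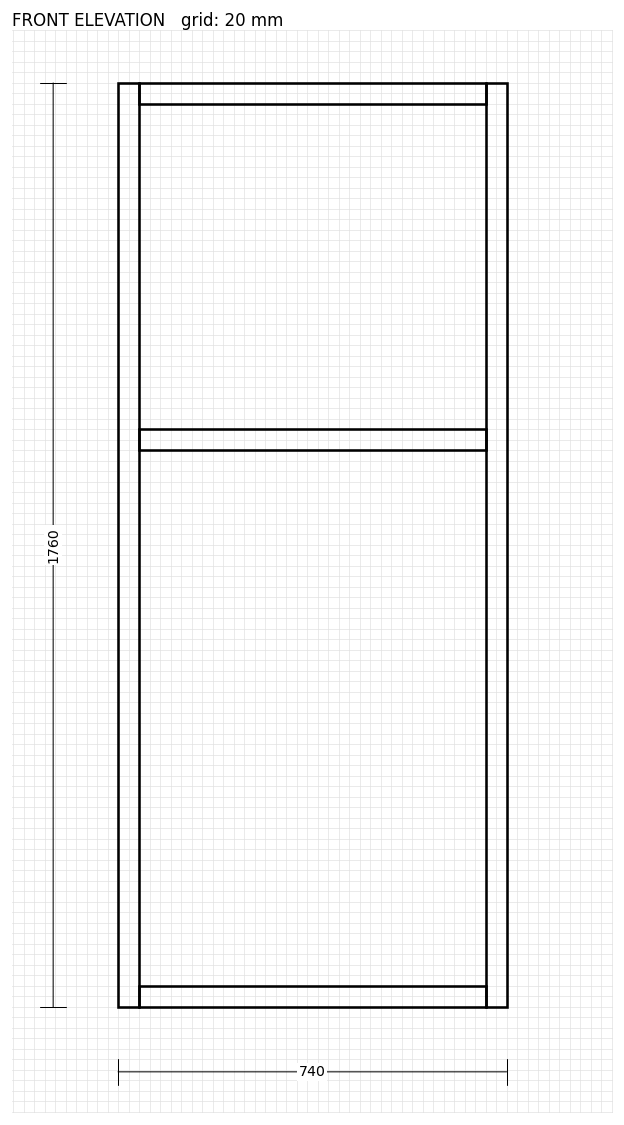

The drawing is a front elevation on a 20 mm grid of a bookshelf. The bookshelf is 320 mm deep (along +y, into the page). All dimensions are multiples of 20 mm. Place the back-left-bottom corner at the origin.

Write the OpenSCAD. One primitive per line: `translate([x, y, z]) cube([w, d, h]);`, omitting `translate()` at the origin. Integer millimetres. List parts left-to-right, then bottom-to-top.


cube([40, 320, 1760]);
translate([40, 0, 0]) cube([660, 320, 40]);
translate([40, 0, 1060]) cube([660, 320, 40]);
translate([40, 0, 1720]) cube([660, 320, 40]);
translate([700, 0, 0]) cube([40, 320, 1760]);
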